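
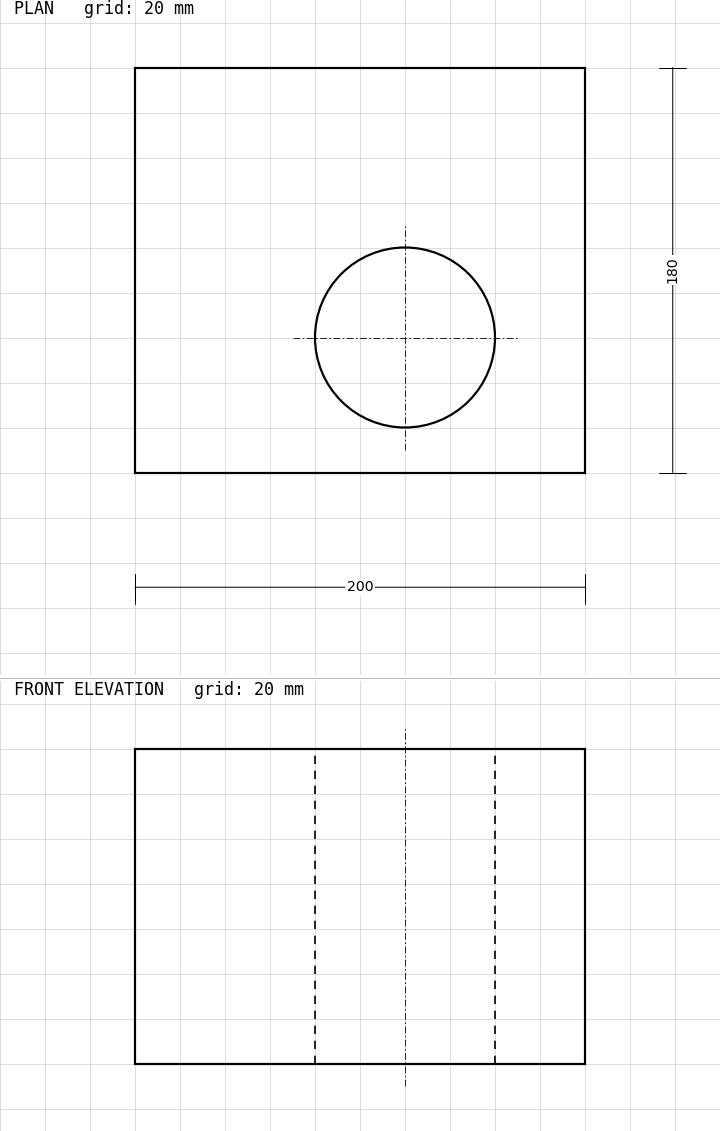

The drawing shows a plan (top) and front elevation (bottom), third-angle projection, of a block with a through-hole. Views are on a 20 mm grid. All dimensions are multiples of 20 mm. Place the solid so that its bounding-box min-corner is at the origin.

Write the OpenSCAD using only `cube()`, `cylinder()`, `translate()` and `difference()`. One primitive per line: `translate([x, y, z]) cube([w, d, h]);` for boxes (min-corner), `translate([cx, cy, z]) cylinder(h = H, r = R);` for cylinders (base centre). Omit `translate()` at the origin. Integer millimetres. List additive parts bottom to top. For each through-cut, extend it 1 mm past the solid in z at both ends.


difference() {
  cube([200, 180, 140]);
  translate([120, 60, -1]) cylinder(h = 142, r = 40);
}


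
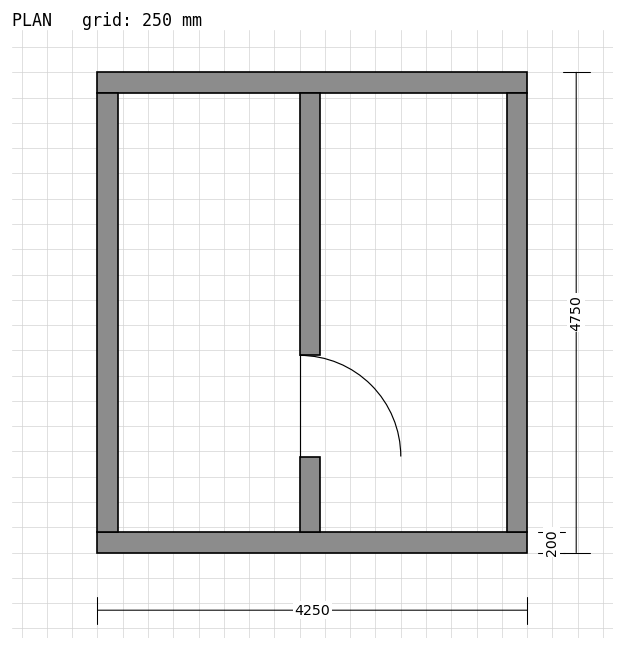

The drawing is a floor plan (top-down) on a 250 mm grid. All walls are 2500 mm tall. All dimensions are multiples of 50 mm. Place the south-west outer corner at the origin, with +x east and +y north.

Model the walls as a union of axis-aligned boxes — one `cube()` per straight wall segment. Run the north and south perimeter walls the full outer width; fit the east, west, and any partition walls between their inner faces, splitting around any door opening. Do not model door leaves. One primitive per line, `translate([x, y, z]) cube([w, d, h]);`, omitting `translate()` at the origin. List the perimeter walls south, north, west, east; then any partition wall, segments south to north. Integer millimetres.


cube([4250, 200, 2500]);
translate([0, 4550, 0]) cube([4250, 200, 2500]);
translate([0, 200, 0]) cube([200, 4350, 2500]);
translate([4050, 200, 0]) cube([200, 4350, 2500]);
translate([2000, 200, 0]) cube([200, 750, 2500]);
translate([2000, 1950, 0]) cube([200, 2600, 2500]);


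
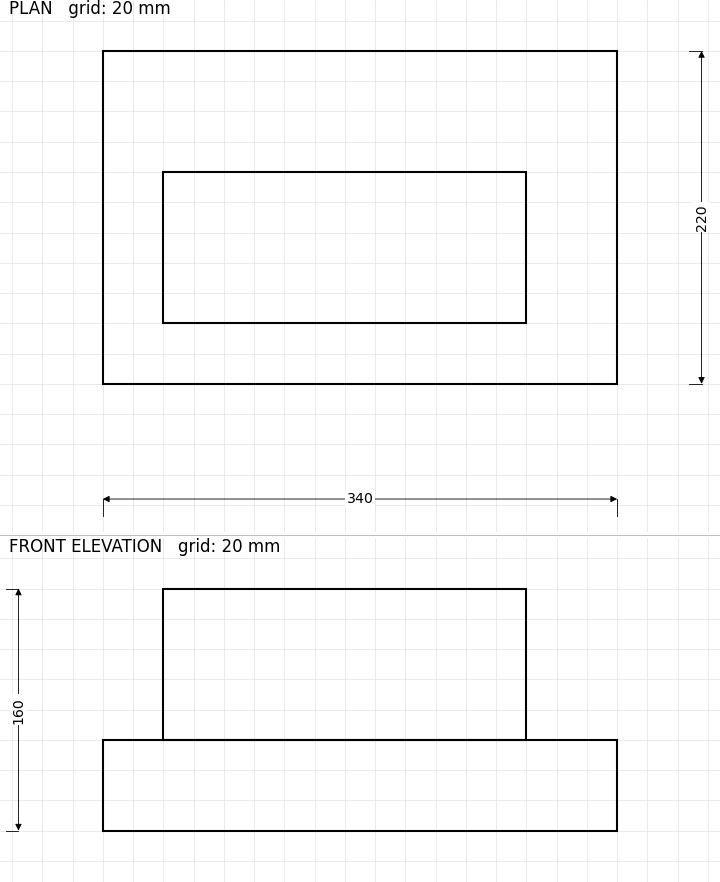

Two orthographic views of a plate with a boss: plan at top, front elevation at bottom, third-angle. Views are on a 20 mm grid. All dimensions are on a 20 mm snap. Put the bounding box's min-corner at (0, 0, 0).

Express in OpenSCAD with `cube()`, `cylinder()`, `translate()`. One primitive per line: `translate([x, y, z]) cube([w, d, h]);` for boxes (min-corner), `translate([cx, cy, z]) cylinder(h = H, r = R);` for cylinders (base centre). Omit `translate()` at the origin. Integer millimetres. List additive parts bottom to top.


cube([340, 220, 60]);
translate([40, 40, 60]) cube([240, 100, 100]);


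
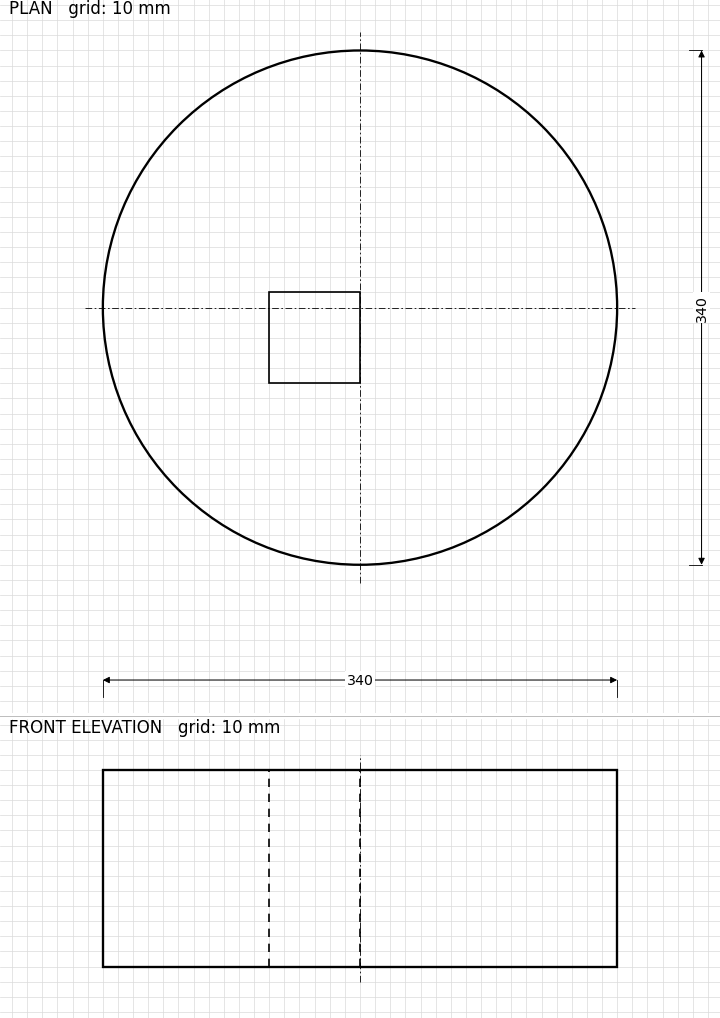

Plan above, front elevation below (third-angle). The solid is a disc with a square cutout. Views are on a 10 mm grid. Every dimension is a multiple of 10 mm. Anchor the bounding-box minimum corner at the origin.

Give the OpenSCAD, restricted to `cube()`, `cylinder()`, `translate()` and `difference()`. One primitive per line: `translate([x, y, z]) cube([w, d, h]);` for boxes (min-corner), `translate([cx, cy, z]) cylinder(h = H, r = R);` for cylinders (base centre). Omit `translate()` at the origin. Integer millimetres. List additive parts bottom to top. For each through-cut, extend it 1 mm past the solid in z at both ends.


difference() {
  translate([170, 170, 0]) cylinder(h = 130, r = 170);
  translate([110, 120, -1]) cube([60, 60, 132]);
}


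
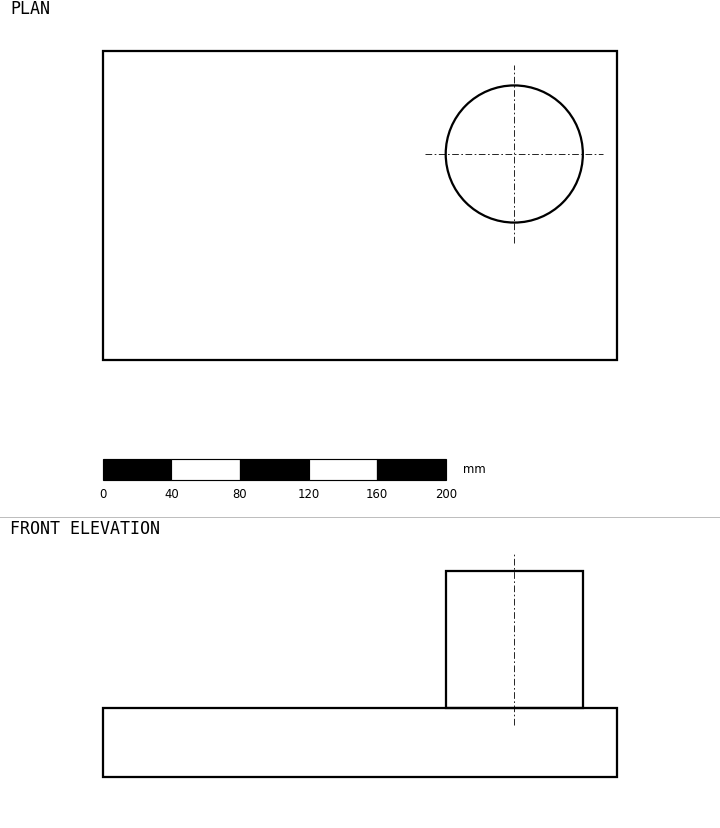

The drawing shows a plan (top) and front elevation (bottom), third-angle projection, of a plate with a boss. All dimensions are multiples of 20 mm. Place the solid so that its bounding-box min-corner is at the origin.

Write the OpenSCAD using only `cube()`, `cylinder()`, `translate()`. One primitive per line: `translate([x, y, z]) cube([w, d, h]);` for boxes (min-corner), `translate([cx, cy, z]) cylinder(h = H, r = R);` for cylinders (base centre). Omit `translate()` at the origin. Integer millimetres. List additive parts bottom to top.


cube([300, 180, 40]);
translate([240, 120, 40]) cylinder(h = 80, r = 40);


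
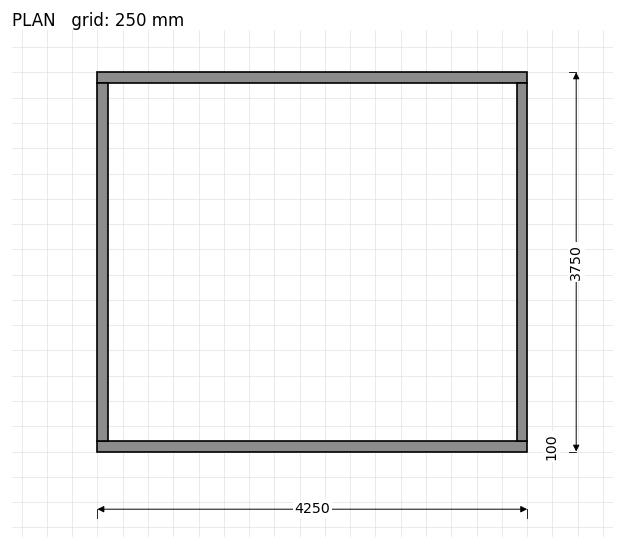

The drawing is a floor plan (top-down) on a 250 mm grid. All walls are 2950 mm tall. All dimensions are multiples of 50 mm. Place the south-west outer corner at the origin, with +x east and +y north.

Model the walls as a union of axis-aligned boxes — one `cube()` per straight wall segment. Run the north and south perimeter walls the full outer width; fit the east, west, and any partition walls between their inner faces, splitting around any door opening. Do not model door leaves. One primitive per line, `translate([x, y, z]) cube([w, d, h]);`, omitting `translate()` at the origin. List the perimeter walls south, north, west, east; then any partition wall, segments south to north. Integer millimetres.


cube([4250, 100, 2950]);
translate([0, 3650, 0]) cube([4250, 100, 2950]);
translate([0, 100, 0]) cube([100, 3550, 2950]);
translate([4150, 100, 0]) cube([100, 3550, 2950]);


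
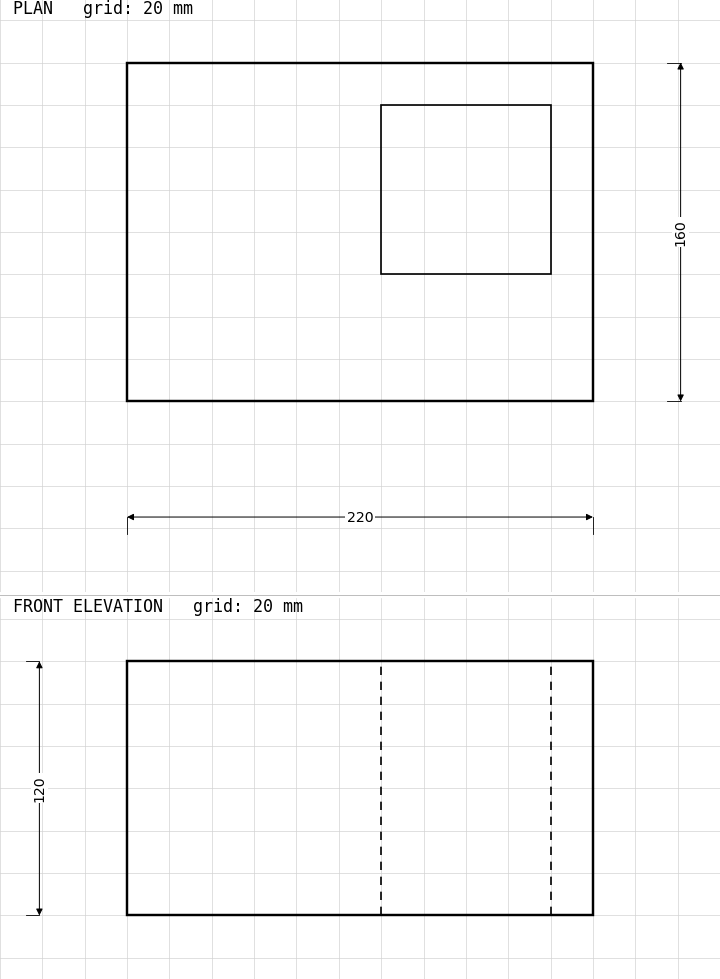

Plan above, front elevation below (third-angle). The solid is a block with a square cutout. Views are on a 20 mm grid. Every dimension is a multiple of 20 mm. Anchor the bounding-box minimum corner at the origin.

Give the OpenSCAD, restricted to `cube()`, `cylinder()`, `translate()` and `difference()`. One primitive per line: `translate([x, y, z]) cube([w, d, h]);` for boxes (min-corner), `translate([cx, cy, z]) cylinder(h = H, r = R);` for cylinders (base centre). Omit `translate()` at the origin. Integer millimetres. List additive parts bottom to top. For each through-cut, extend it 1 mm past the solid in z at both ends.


difference() {
  cube([220, 160, 120]);
  translate([120, 60, -1]) cube([80, 80, 122]);
}


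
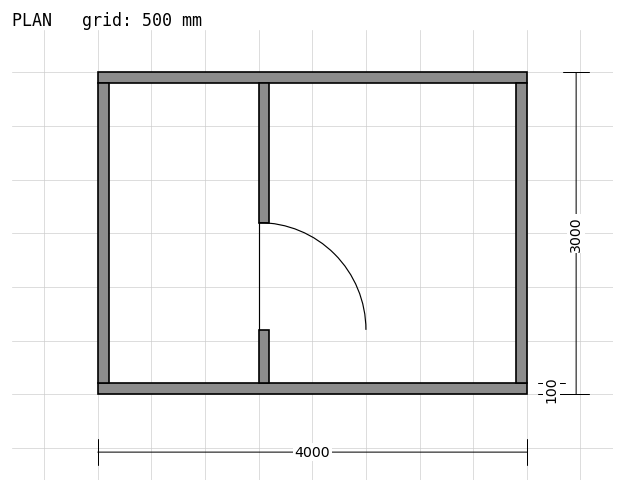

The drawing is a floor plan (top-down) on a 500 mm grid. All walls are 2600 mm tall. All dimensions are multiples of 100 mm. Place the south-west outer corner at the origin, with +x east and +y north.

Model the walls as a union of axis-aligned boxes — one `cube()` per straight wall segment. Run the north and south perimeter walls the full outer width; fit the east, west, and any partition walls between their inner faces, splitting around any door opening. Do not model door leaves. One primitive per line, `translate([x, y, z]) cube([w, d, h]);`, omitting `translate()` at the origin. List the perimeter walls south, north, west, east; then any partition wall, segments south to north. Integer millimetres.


cube([4000, 100, 2600]);
translate([0, 2900, 0]) cube([4000, 100, 2600]);
translate([0, 100, 0]) cube([100, 2800, 2600]);
translate([3900, 100, 0]) cube([100, 2800, 2600]);
translate([1500, 100, 0]) cube([100, 500, 2600]);
translate([1500, 1600, 0]) cube([100, 1300, 2600]);


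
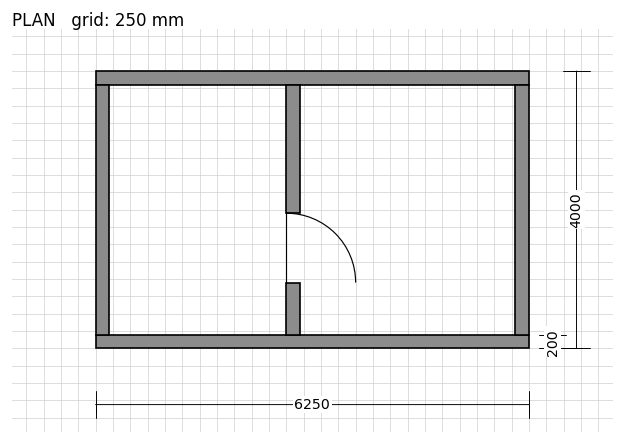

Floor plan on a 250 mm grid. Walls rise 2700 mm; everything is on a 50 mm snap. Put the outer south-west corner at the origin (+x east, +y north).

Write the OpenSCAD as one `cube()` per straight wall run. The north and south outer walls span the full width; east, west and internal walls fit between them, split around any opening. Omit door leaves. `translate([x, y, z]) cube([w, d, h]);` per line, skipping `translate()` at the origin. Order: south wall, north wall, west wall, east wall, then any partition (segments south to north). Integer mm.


cube([6250, 200, 2700]);
translate([0, 3800, 0]) cube([6250, 200, 2700]);
translate([0, 200, 0]) cube([200, 3600, 2700]);
translate([6050, 200, 0]) cube([200, 3600, 2700]);
translate([2750, 200, 0]) cube([200, 750, 2700]);
translate([2750, 1950, 0]) cube([200, 1850, 2700]);


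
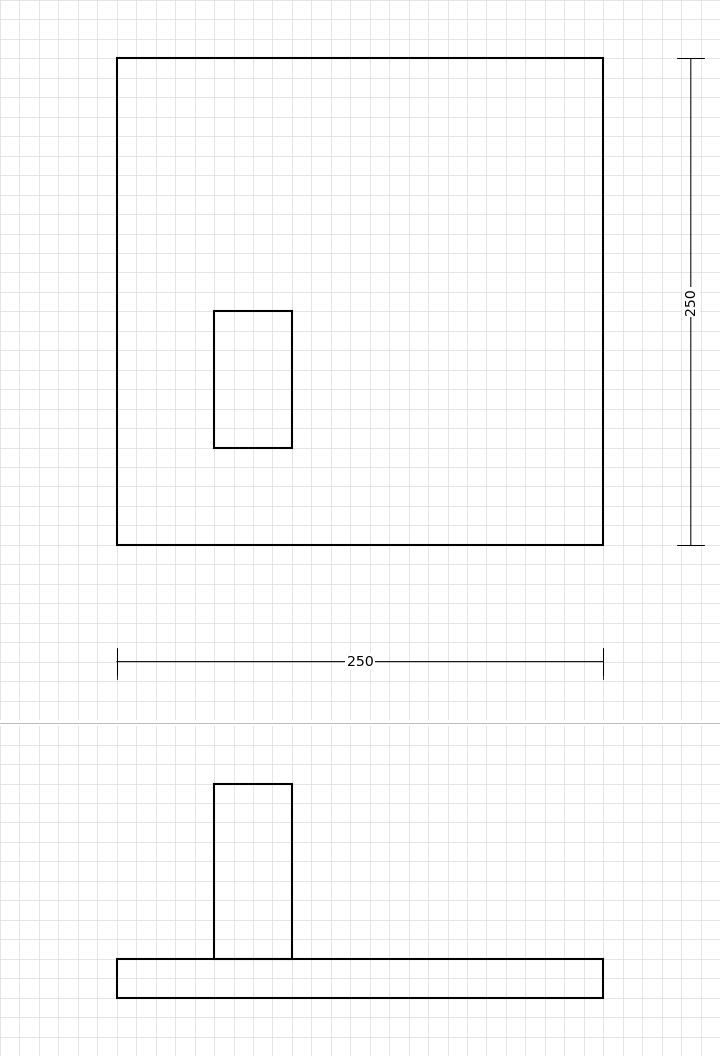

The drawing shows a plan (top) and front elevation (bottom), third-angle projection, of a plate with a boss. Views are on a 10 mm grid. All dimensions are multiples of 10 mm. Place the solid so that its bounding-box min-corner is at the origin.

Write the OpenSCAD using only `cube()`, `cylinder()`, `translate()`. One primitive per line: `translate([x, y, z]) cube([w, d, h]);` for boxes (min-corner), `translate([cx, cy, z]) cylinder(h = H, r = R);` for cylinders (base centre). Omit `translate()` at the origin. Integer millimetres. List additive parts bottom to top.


cube([250, 250, 20]);
translate([50, 50, 20]) cube([40, 70, 90]);


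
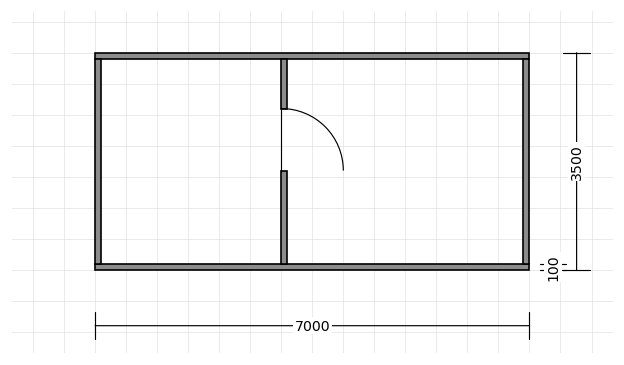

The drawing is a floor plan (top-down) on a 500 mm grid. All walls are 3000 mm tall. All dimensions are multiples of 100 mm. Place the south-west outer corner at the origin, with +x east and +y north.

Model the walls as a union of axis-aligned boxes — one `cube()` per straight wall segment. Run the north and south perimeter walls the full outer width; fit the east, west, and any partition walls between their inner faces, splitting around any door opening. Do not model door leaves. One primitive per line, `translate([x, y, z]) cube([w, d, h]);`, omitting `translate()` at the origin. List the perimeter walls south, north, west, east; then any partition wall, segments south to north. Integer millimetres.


cube([7000, 100, 3000]);
translate([0, 3400, 0]) cube([7000, 100, 3000]);
translate([0, 100, 0]) cube([100, 3300, 3000]);
translate([6900, 100, 0]) cube([100, 3300, 3000]);
translate([3000, 100, 0]) cube([100, 1500, 3000]);
translate([3000, 2600, 0]) cube([100, 800, 3000]);


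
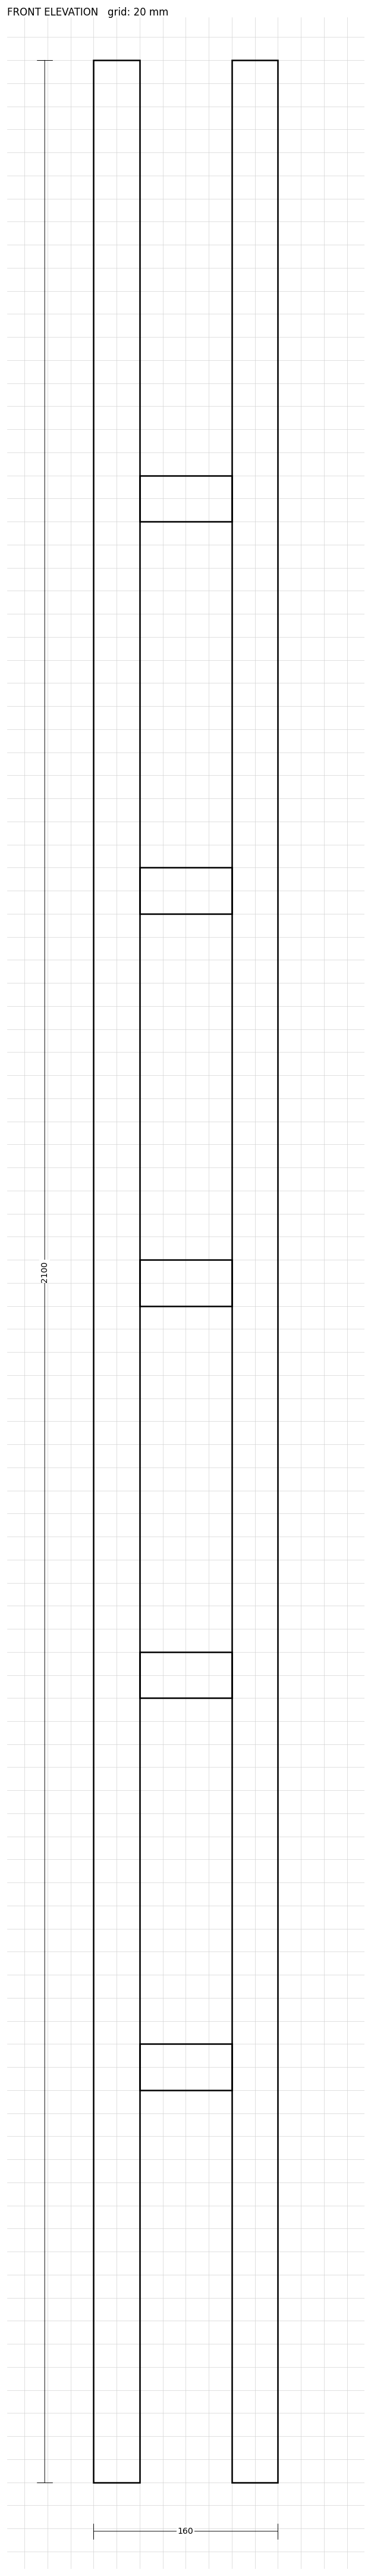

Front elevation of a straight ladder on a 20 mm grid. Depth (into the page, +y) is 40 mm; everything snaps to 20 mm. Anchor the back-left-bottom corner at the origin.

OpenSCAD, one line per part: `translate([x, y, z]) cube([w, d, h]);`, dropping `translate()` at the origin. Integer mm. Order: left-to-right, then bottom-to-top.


cube([40, 40, 2100]);
translate([40, 0, 340]) cube([80, 40, 40]);
translate([40, 0, 680]) cube([80, 40, 40]);
translate([40, 0, 1020]) cube([80, 40, 40]);
translate([40, 0, 1360]) cube([80, 40, 40]);
translate([40, 0, 1700]) cube([80, 40, 40]);
translate([120, 0, 0]) cube([40, 40, 2100]);


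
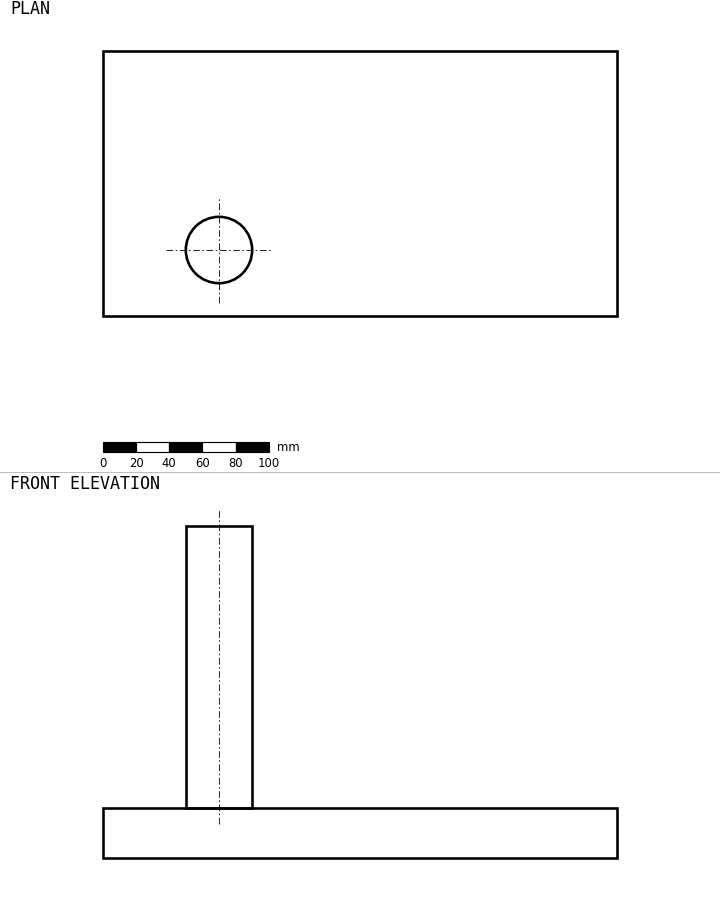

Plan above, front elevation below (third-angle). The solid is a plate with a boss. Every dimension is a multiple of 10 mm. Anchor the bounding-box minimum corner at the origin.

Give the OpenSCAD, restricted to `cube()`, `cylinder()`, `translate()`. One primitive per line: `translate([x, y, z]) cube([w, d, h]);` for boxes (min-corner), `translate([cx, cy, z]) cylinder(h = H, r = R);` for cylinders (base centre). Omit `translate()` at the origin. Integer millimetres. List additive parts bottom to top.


cube([310, 160, 30]);
translate([70, 40, 30]) cylinder(h = 170, r = 20);


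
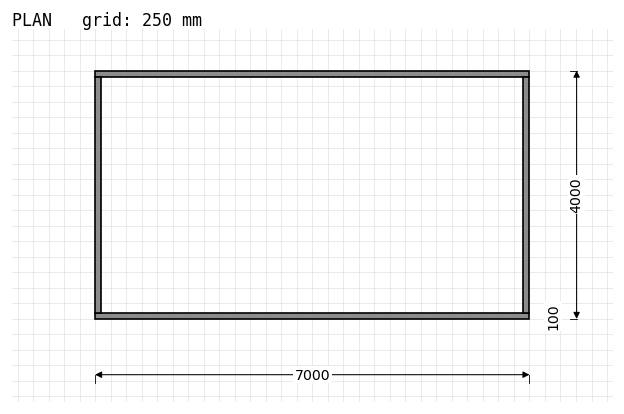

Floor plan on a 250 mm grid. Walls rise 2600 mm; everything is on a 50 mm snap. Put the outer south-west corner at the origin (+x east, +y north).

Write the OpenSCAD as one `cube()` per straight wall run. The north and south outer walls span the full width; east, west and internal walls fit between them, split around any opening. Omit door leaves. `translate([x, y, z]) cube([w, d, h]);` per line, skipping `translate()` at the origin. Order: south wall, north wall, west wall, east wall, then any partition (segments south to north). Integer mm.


cube([7000, 100, 2600]);
translate([0, 3900, 0]) cube([7000, 100, 2600]);
translate([0, 100, 0]) cube([100, 3800, 2600]);
translate([6900, 100, 0]) cube([100, 3800, 2600]);


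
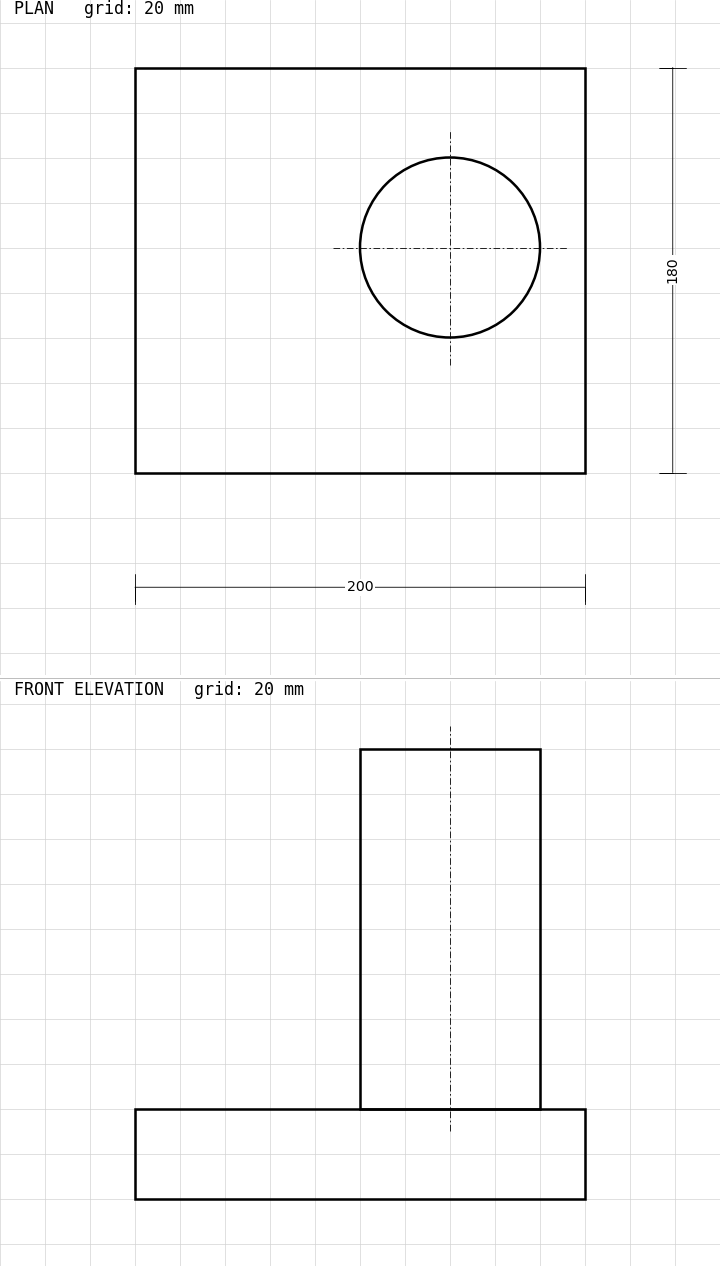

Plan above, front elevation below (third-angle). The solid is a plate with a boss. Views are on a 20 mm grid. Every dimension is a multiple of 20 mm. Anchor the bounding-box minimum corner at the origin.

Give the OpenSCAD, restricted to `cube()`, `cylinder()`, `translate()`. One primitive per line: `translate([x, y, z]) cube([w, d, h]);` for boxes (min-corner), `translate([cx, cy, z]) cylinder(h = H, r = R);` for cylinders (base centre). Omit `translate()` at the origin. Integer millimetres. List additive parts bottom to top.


cube([200, 180, 40]);
translate([140, 100, 40]) cylinder(h = 160, r = 40);


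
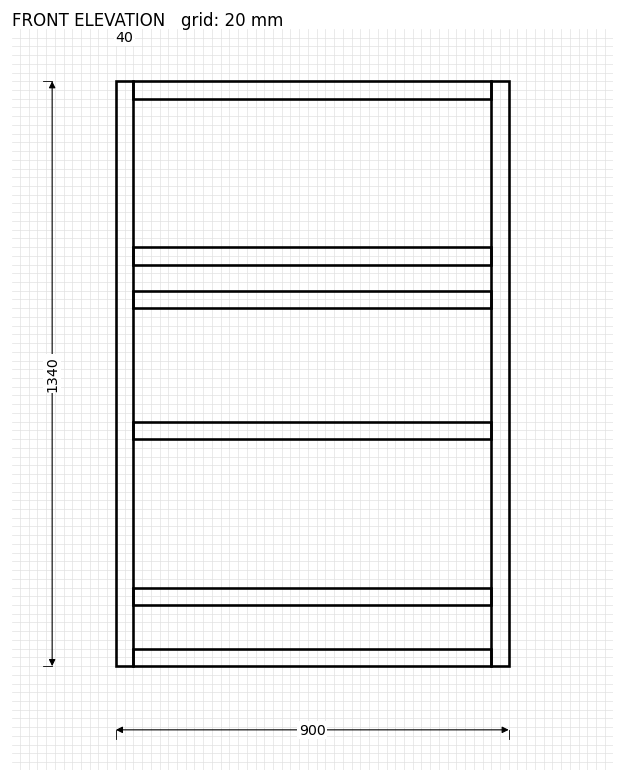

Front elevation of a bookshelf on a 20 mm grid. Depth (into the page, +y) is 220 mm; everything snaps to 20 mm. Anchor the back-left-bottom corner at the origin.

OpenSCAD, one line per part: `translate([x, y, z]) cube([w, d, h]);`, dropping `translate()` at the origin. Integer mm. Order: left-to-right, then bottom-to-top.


cube([40, 220, 1340]);
translate([40, 0, 0]) cube([820, 220, 40]);
translate([40, 0, 140]) cube([820, 220, 40]);
translate([40, 0, 520]) cube([820, 220, 40]);
translate([40, 0, 820]) cube([820, 220, 40]);
translate([40, 0, 920]) cube([820, 220, 40]);
translate([40, 0, 1300]) cube([820, 220, 40]);
translate([860, 0, 0]) cube([40, 220, 1340]);


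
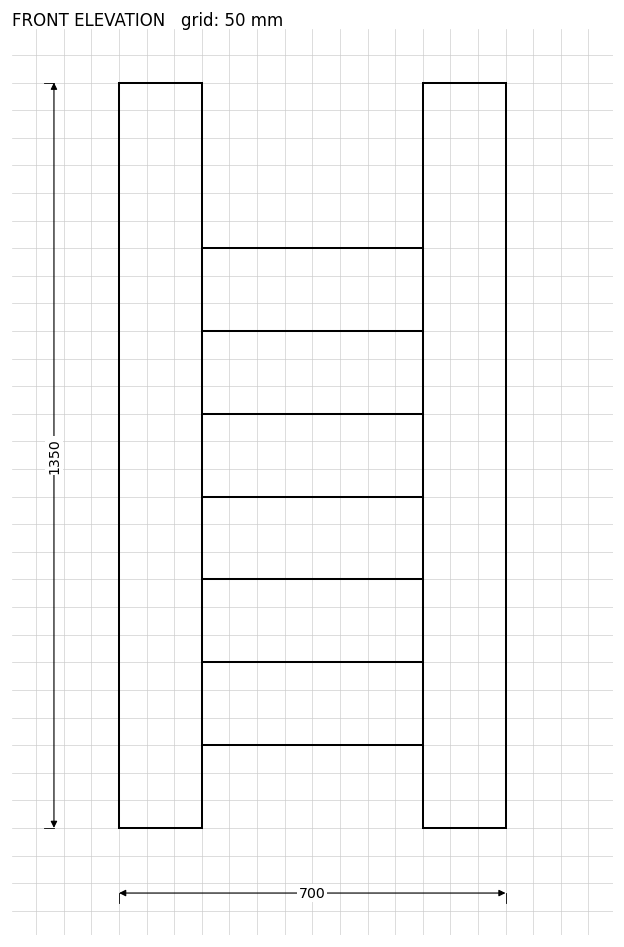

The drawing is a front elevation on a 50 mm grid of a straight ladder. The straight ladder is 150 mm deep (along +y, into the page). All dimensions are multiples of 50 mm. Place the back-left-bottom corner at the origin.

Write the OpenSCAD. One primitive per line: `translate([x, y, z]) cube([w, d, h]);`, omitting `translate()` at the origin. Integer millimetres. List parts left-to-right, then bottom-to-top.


cube([150, 150, 1350]);
translate([150, 0, 150]) cube([400, 150, 150]);
translate([150, 0, 300]) cube([400, 150, 150]);
translate([150, 0, 450]) cube([400, 150, 150]);
translate([150, 0, 600]) cube([400, 150, 150]);
translate([150, 0, 750]) cube([400, 150, 150]);
translate([150, 0, 900]) cube([400, 150, 150]);
translate([550, 0, 0]) cube([150, 150, 1350]);


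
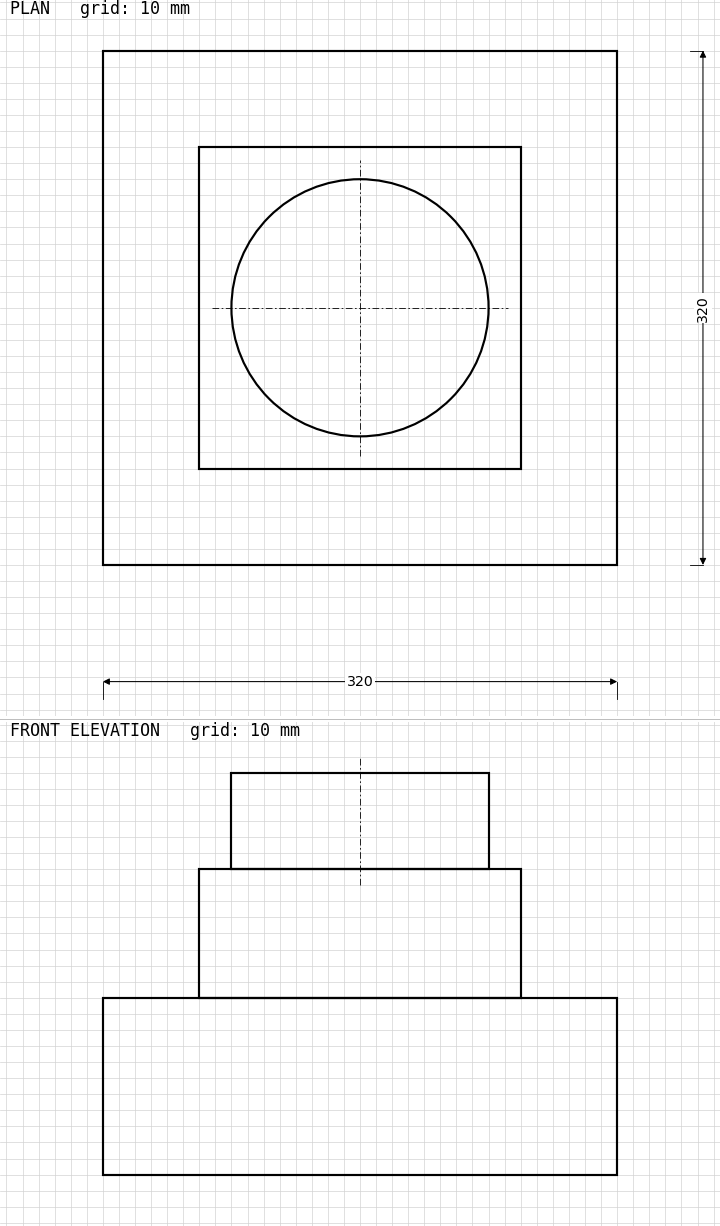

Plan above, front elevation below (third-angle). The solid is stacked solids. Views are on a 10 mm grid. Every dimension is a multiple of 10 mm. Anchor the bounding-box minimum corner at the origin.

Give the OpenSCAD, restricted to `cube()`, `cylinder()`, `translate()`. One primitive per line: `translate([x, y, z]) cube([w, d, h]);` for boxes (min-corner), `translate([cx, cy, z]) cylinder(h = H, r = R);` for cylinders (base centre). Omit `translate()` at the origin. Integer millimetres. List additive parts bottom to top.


cube([320, 320, 110]);
translate([60, 60, 110]) cube([200, 200, 80]);
translate([160, 160, 190]) cylinder(h = 60, r = 80);


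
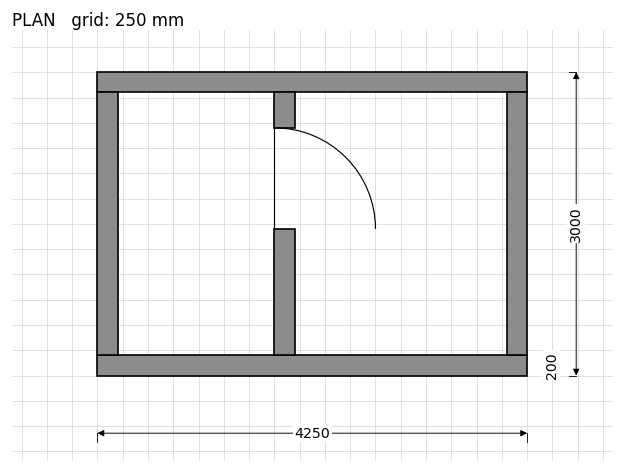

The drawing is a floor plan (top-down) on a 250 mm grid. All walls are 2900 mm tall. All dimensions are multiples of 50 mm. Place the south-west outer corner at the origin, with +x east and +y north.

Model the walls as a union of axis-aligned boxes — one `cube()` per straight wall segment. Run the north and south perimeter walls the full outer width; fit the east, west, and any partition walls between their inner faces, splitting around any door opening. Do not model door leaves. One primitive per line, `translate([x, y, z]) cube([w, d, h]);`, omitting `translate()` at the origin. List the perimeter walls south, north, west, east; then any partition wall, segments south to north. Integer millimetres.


cube([4250, 200, 2900]);
translate([0, 2800, 0]) cube([4250, 200, 2900]);
translate([0, 200, 0]) cube([200, 2600, 2900]);
translate([4050, 200, 0]) cube([200, 2600, 2900]);
translate([1750, 200, 0]) cube([200, 1250, 2900]);
translate([1750, 2450, 0]) cube([200, 350, 2900]);


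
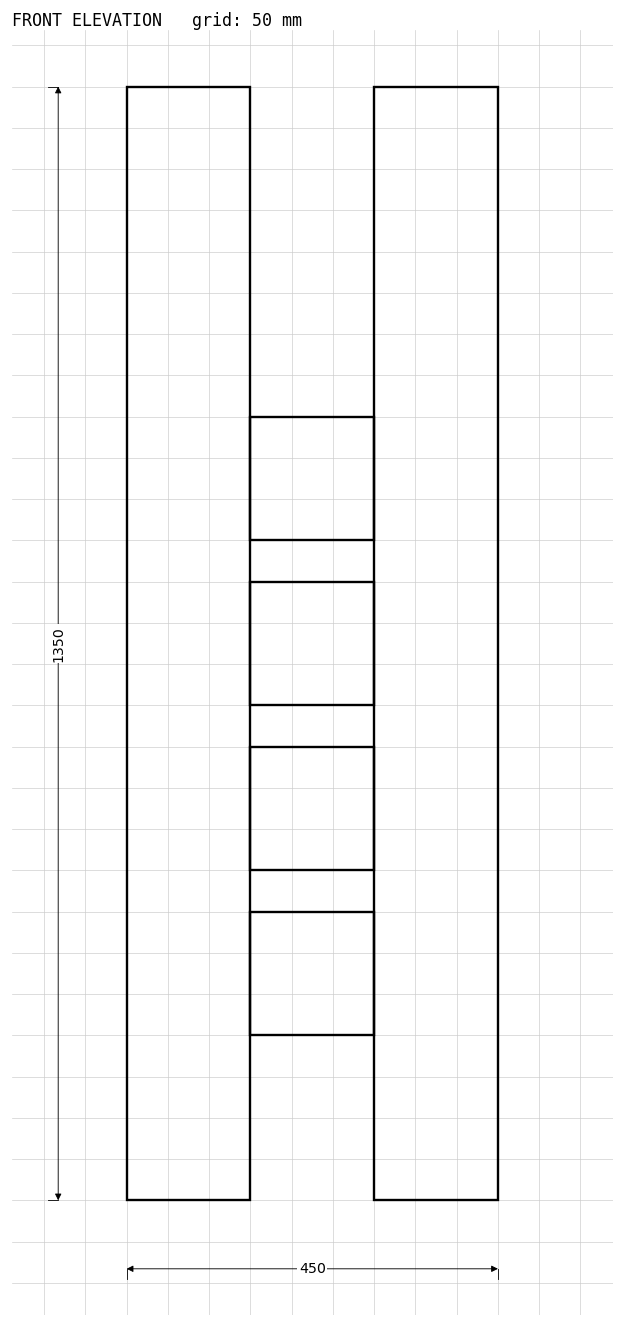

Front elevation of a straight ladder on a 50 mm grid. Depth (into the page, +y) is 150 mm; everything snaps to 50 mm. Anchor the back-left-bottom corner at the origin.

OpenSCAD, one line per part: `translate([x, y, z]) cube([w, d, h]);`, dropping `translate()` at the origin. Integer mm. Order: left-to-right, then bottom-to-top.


cube([150, 150, 1350]);
translate([150, 0, 200]) cube([150, 150, 150]);
translate([150, 0, 400]) cube([150, 150, 150]);
translate([150, 0, 600]) cube([150, 150, 150]);
translate([150, 0, 800]) cube([150, 150, 150]);
translate([300, 0, 0]) cube([150, 150, 1350]);


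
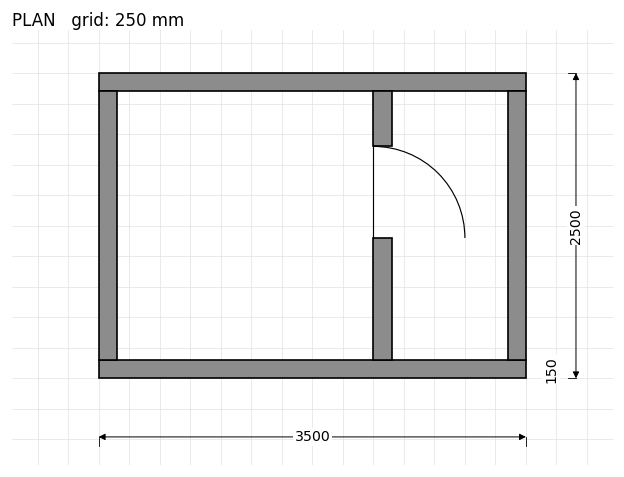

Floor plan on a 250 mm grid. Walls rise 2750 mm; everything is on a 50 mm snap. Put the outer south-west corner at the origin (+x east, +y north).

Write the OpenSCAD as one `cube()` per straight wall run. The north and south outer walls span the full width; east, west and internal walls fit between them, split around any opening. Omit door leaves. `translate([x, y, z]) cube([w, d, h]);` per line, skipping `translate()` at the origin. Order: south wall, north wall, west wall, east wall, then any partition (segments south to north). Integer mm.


cube([3500, 150, 2750]);
translate([0, 2350, 0]) cube([3500, 150, 2750]);
translate([0, 150, 0]) cube([150, 2200, 2750]);
translate([3350, 150, 0]) cube([150, 2200, 2750]);
translate([2250, 150, 0]) cube([150, 1000, 2750]);
translate([2250, 1900, 0]) cube([150, 450, 2750]);


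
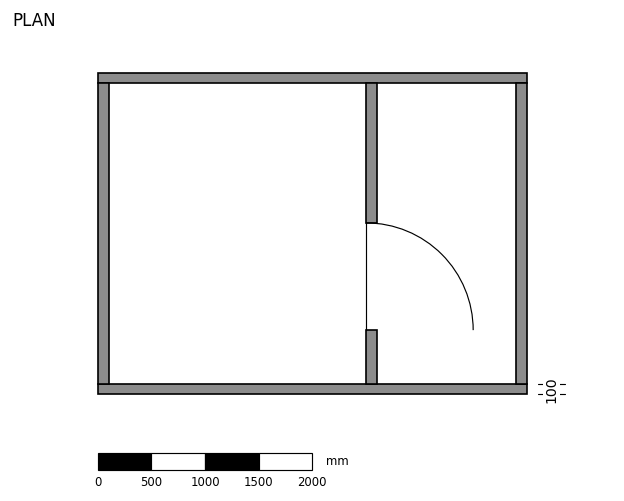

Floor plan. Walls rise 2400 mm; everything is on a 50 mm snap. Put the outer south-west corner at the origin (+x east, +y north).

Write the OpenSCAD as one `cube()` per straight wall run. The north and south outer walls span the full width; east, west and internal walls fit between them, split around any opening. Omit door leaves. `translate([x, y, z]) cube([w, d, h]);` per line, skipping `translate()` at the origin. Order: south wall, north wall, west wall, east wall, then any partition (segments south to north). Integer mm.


cube([4000, 100, 2400]);
translate([0, 2900, 0]) cube([4000, 100, 2400]);
translate([0, 100, 0]) cube([100, 2800, 2400]);
translate([3900, 100, 0]) cube([100, 2800, 2400]);
translate([2500, 100, 0]) cube([100, 500, 2400]);
translate([2500, 1600, 0]) cube([100, 1300, 2400]);


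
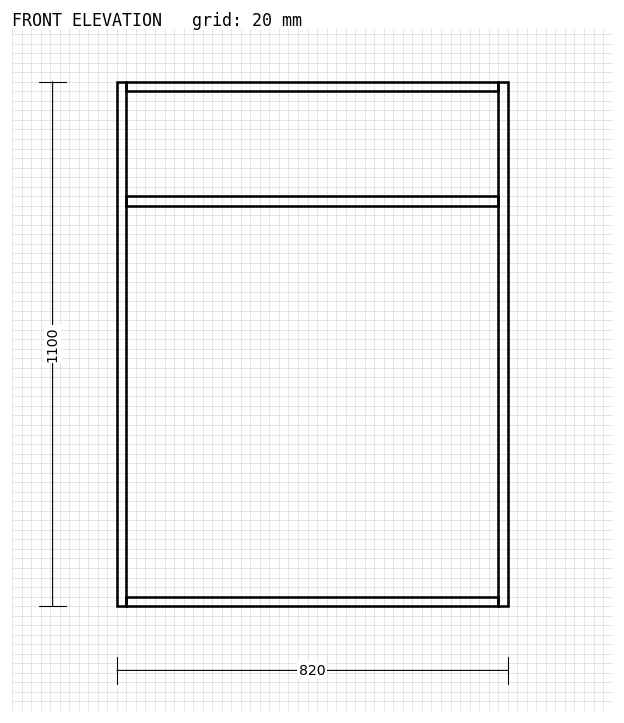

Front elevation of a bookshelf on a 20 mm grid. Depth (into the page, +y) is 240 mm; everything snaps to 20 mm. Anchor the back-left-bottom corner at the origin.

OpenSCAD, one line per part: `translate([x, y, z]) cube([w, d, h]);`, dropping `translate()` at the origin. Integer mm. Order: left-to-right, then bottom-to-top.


cube([20, 240, 1100]);
translate([20, 0, 0]) cube([780, 240, 20]);
translate([20, 0, 840]) cube([780, 240, 20]);
translate([20, 0, 1080]) cube([780, 240, 20]);
translate([800, 0, 0]) cube([20, 240, 1100]);


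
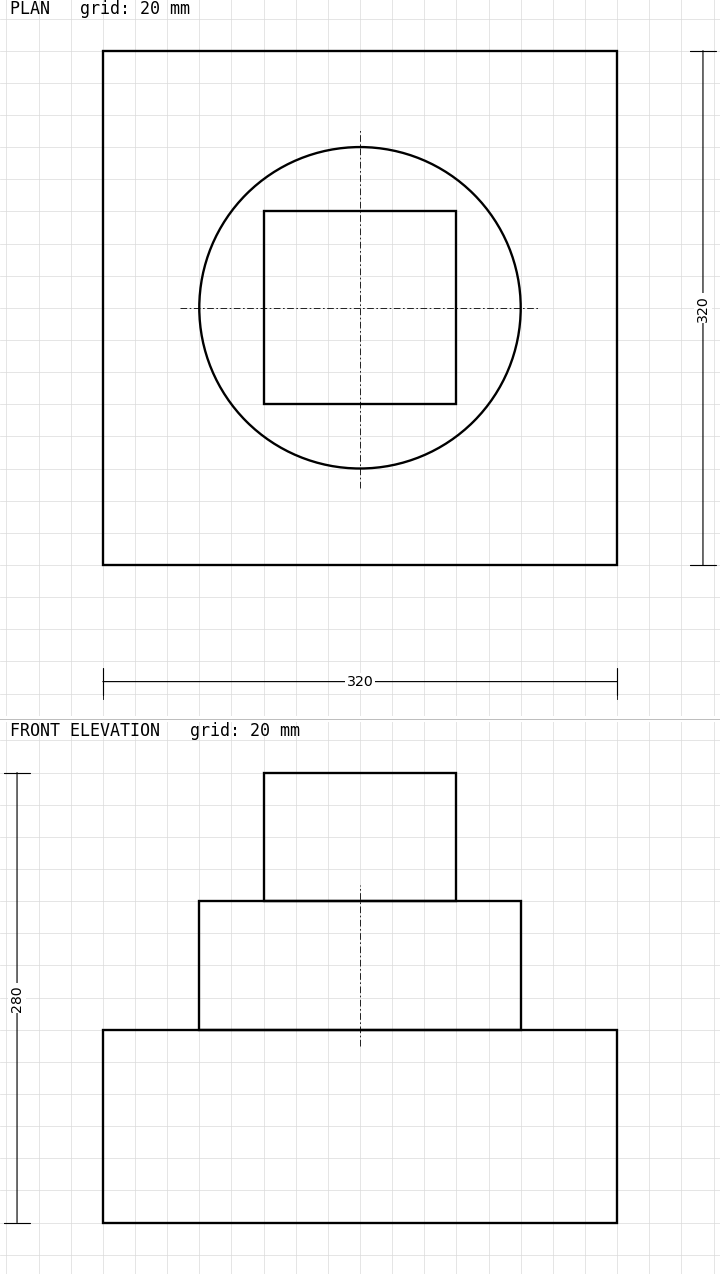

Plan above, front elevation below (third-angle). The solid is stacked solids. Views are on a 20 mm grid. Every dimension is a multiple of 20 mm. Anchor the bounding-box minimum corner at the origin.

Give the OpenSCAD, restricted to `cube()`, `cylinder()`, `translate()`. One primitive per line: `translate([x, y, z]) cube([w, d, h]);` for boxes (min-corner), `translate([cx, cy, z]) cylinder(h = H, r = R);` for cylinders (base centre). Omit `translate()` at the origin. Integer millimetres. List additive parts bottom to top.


cube([320, 320, 120]);
translate([160, 160, 120]) cylinder(h = 80, r = 100);
translate([100, 100, 200]) cube([120, 120, 80]);


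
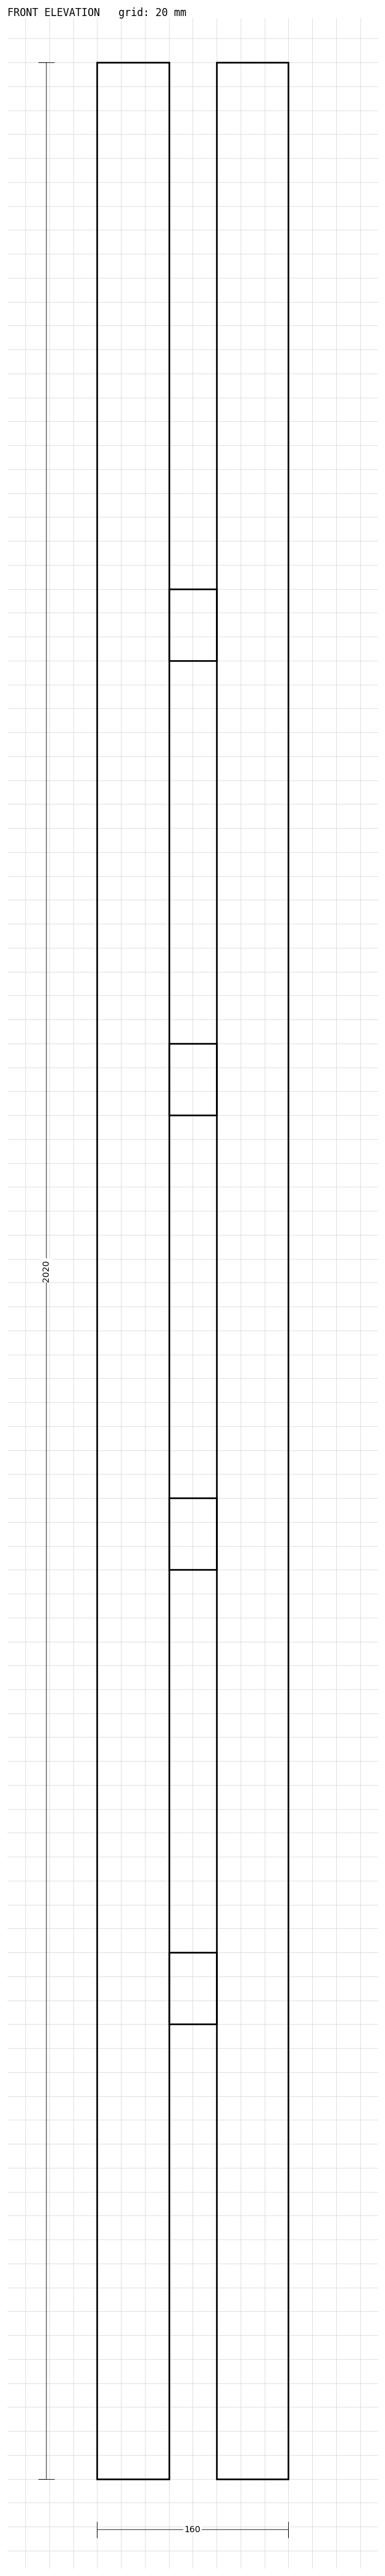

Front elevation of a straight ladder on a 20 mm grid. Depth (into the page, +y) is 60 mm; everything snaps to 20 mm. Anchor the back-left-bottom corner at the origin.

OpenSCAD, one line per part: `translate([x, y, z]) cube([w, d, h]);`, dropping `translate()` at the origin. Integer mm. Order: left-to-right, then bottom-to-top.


cube([60, 60, 2020]);
translate([60, 0, 380]) cube([40, 60, 60]);
translate([60, 0, 760]) cube([40, 60, 60]);
translate([60, 0, 1140]) cube([40, 60, 60]);
translate([60, 0, 1520]) cube([40, 60, 60]);
translate([100, 0, 0]) cube([60, 60, 2020]);


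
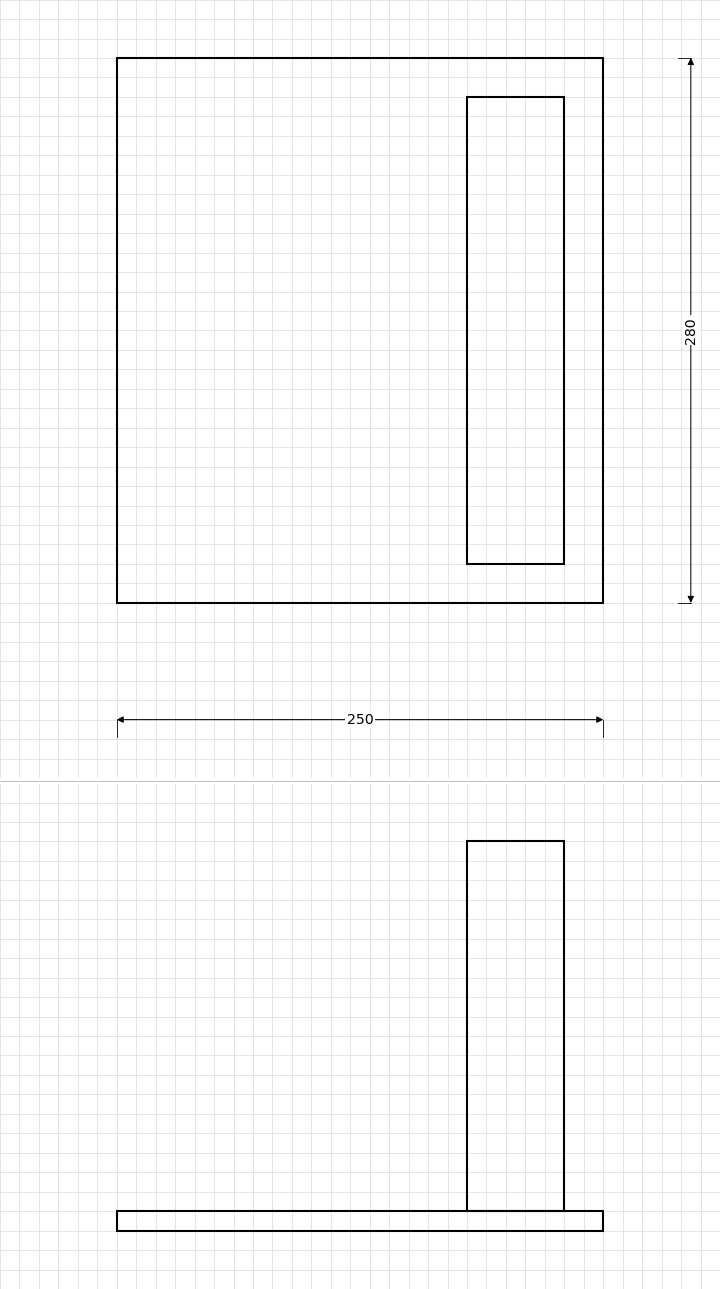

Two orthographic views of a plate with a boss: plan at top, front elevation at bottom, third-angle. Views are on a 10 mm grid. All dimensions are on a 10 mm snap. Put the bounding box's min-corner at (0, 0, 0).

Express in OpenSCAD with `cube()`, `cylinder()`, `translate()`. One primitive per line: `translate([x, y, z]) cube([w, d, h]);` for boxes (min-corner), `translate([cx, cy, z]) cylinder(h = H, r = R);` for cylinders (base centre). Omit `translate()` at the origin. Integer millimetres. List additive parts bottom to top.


cube([250, 280, 10]);
translate([180, 20, 10]) cube([50, 240, 190]);


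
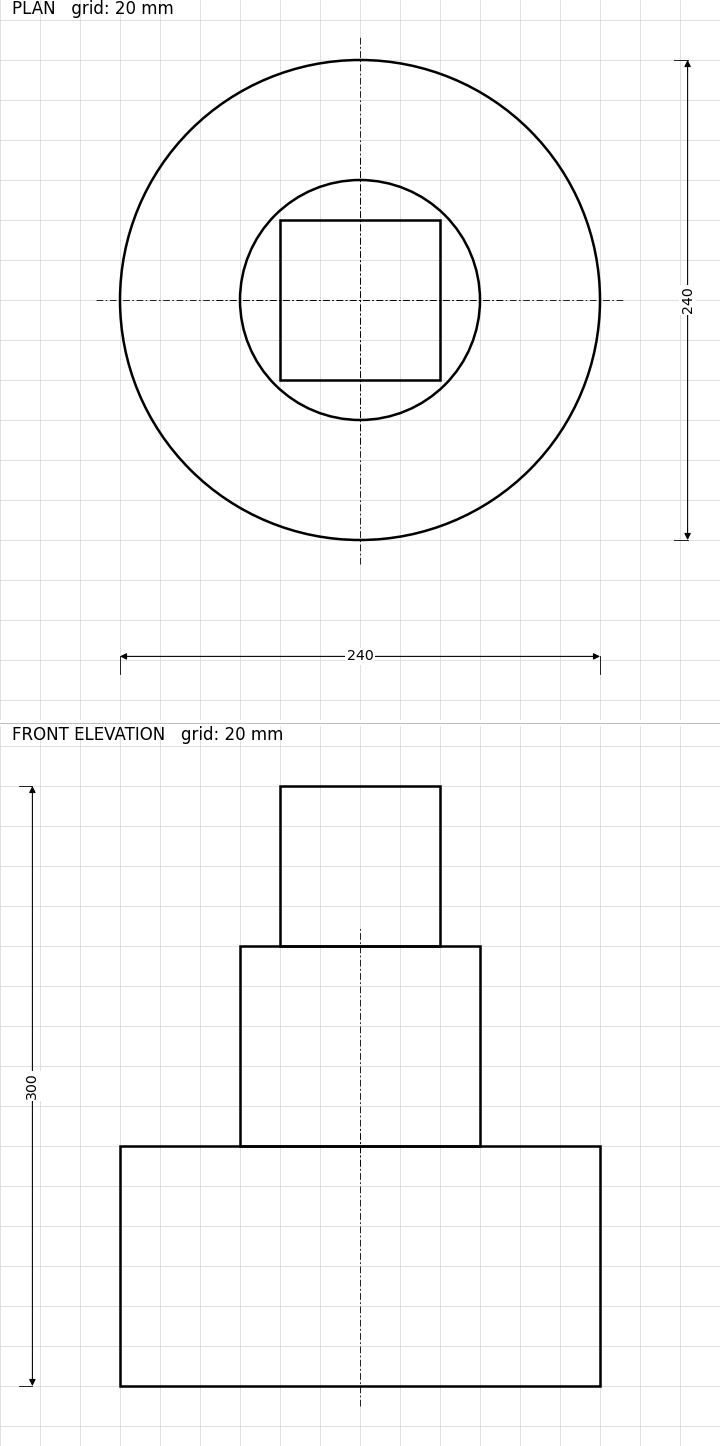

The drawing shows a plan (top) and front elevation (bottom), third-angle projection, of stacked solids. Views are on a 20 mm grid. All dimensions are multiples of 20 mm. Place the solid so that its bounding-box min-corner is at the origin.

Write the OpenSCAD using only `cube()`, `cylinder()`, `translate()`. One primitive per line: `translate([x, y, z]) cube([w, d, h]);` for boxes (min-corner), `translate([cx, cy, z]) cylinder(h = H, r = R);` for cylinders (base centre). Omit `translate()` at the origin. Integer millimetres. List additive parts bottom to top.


translate([120, 120, 0]) cylinder(h = 120, r = 120);
translate([120, 120, 120]) cylinder(h = 100, r = 60);
translate([80, 80, 220]) cube([80, 80, 80]);


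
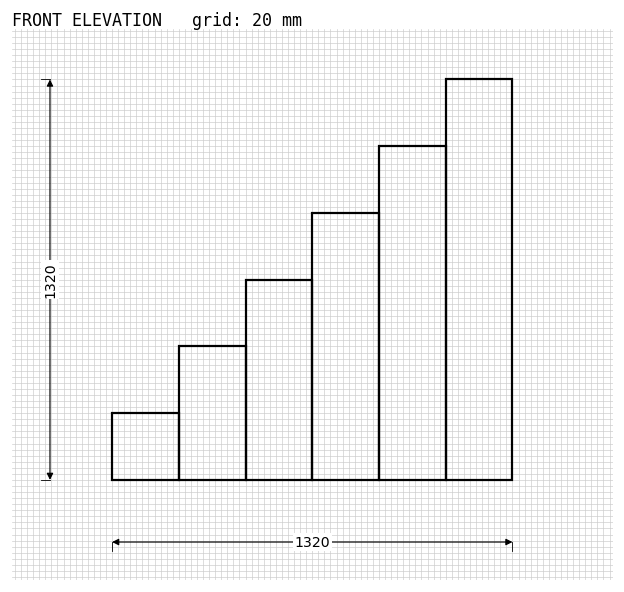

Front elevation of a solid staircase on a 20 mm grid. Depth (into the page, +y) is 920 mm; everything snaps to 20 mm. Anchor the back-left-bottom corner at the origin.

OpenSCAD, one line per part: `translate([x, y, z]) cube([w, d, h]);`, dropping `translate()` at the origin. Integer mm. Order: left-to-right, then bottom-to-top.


cube([220, 920, 220]);
translate([220, 0, 0]) cube([220, 920, 440]);
translate([440, 0, 0]) cube([220, 920, 660]);
translate([660, 0, 0]) cube([220, 920, 880]);
translate([880, 0, 0]) cube([220, 920, 1100]);
translate([1100, 0, 0]) cube([220, 920, 1320]);


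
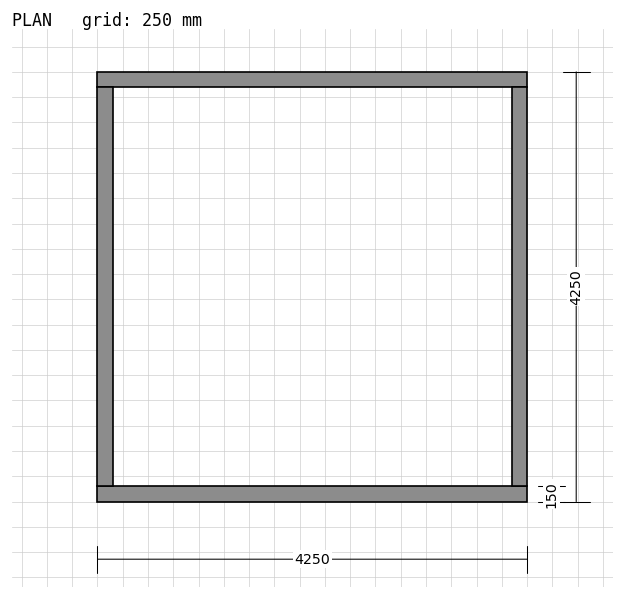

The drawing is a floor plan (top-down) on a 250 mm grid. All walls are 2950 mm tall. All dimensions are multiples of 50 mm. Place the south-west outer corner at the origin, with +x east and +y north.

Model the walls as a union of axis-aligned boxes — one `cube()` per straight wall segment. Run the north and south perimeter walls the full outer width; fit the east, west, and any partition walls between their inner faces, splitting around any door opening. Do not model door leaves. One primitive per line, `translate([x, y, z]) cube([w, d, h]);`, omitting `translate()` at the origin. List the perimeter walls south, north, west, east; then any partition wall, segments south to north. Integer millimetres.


cube([4250, 150, 2950]);
translate([0, 4100, 0]) cube([4250, 150, 2950]);
translate([0, 150, 0]) cube([150, 3950, 2950]);
translate([4100, 150, 0]) cube([150, 3950, 2950]);


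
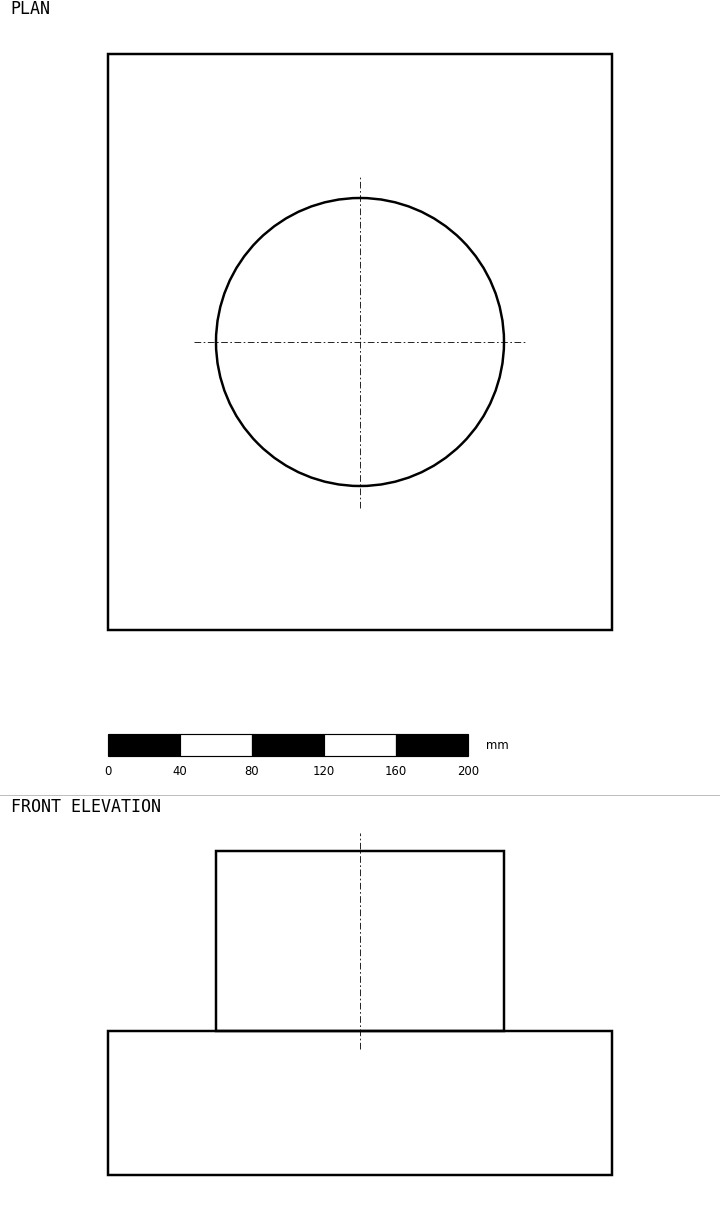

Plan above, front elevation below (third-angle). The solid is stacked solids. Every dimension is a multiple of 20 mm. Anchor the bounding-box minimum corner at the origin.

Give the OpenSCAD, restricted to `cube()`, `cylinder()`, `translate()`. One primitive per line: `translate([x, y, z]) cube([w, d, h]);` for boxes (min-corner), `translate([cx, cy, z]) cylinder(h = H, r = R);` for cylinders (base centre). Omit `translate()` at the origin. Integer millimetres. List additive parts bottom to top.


cube([280, 320, 80]);
translate([140, 160, 80]) cylinder(h = 100, r = 80);


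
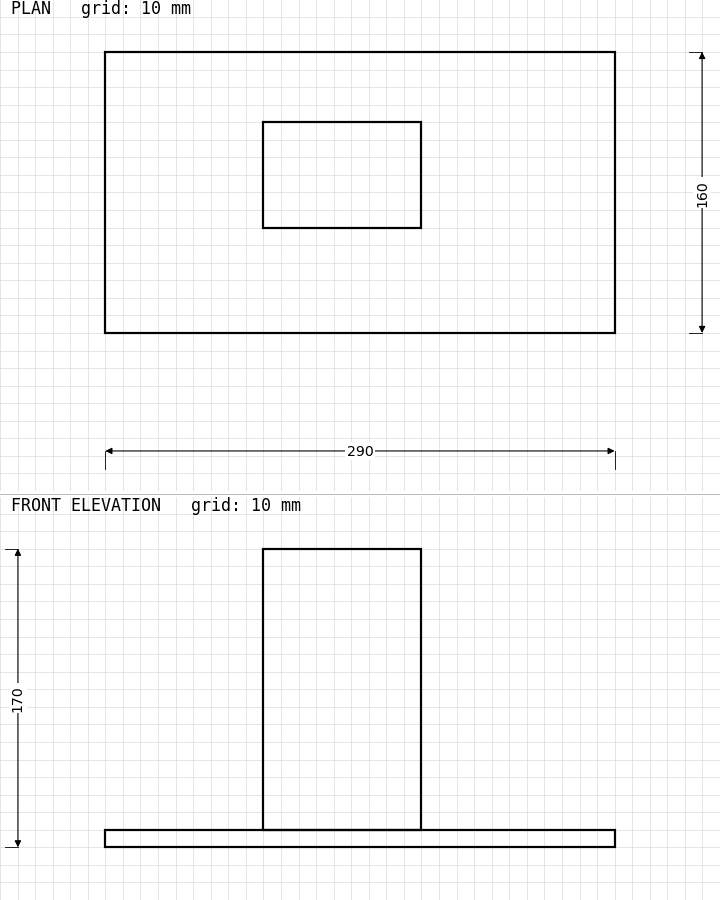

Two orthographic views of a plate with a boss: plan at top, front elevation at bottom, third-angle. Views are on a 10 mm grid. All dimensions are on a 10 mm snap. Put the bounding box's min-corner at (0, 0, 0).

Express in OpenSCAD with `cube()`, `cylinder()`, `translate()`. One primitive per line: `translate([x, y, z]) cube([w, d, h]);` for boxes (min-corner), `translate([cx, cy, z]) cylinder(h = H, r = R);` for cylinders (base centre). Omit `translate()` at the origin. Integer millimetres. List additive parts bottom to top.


cube([290, 160, 10]);
translate([90, 60, 10]) cube([90, 60, 160]);


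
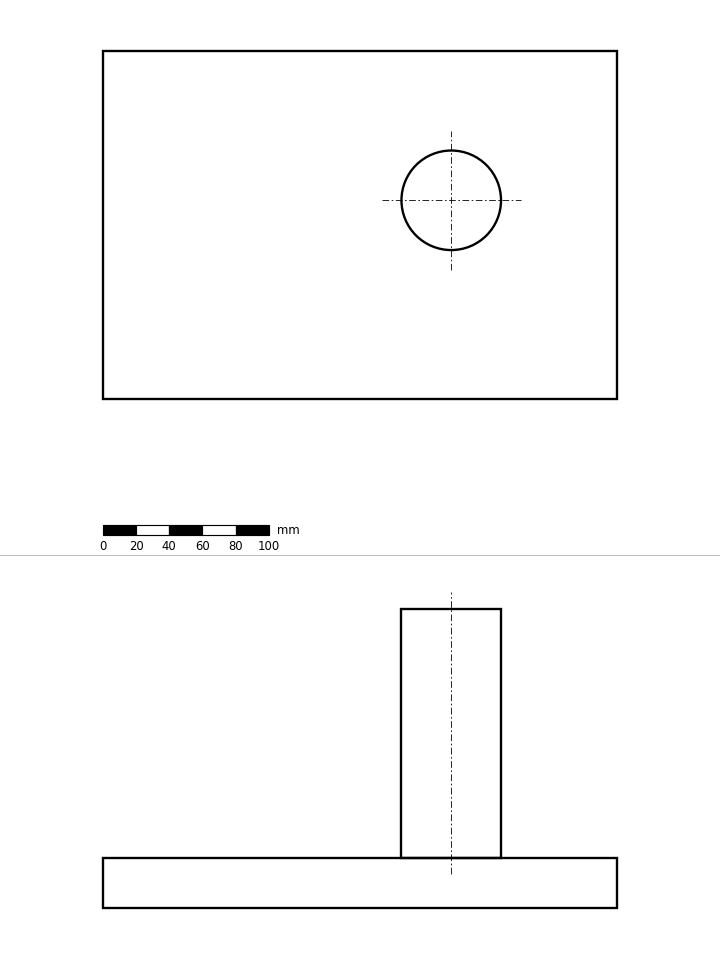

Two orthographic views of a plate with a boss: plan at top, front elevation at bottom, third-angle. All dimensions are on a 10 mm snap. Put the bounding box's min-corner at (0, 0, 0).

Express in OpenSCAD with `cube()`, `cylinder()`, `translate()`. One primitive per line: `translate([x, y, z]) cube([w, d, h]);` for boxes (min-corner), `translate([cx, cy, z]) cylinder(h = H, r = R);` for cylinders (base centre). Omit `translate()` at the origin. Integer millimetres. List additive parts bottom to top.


cube([310, 210, 30]);
translate([210, 120, 30]) cylinder(h = 150, r = 30);


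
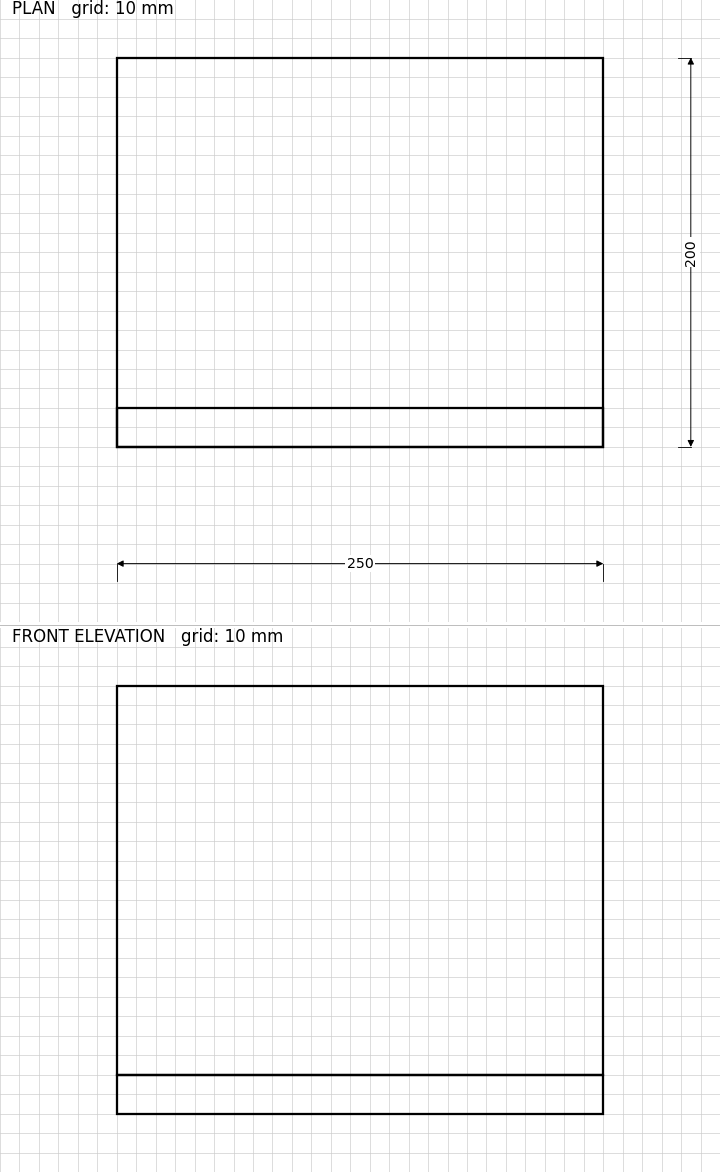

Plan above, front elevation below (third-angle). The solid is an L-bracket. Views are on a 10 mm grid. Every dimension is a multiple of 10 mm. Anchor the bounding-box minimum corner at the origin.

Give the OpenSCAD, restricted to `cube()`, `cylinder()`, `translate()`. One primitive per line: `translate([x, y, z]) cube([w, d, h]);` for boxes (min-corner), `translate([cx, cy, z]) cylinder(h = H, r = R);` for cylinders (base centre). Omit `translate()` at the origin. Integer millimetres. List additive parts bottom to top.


cube([250, 200, 20]);
translate([0, 0, 20]) cube([250, 20, 200]);


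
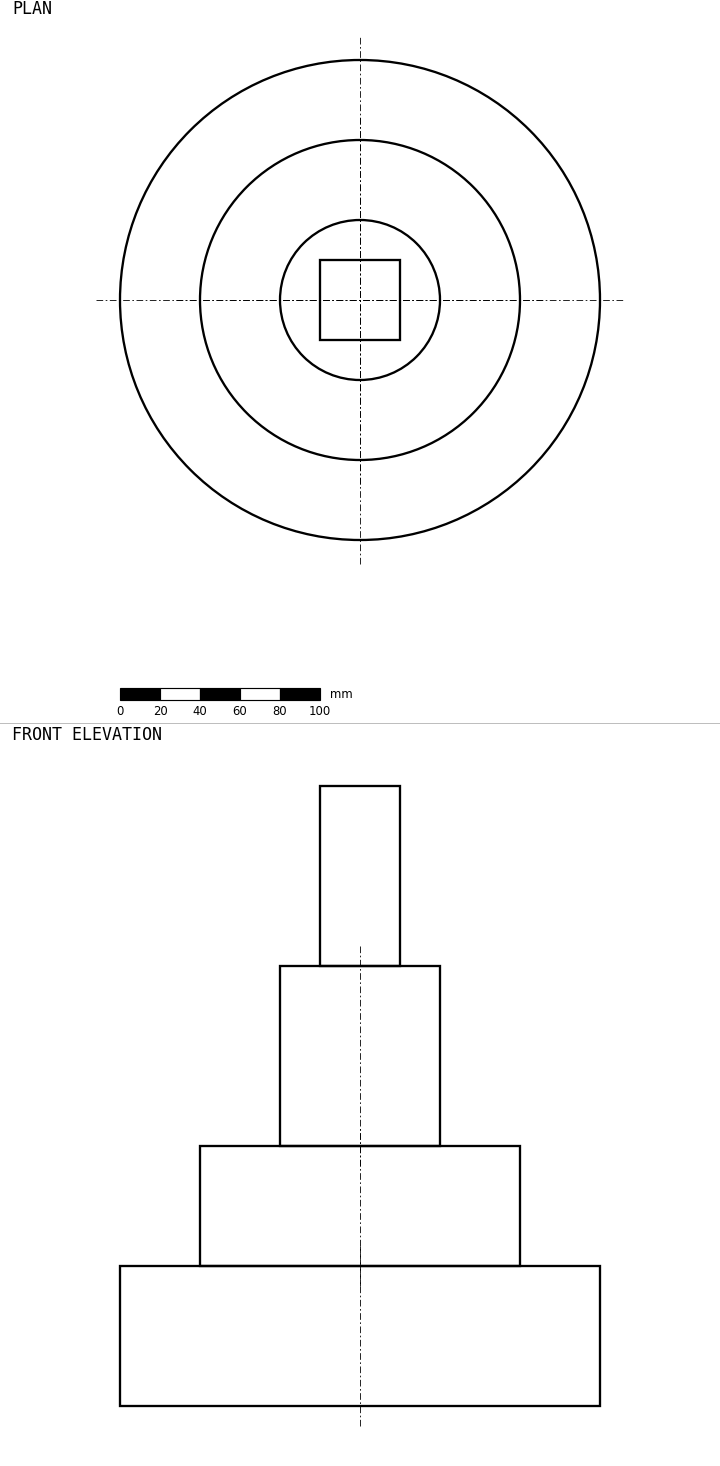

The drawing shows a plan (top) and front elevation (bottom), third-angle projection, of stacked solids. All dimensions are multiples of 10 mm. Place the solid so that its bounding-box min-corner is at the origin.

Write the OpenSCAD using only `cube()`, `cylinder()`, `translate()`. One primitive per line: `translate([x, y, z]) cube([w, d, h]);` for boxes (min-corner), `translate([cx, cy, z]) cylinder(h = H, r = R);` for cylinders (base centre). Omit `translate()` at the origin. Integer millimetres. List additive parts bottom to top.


translate([120, 120, 0]) cylinder(h = 70, r = 120);
translate([120, 120, 70]) cylinder(h = 60, r = 80);
translate([120, 120, 130]) cylinder(h = 90, r = 40);
translate([100, 100, 220]) cube([40, 40, 90]);


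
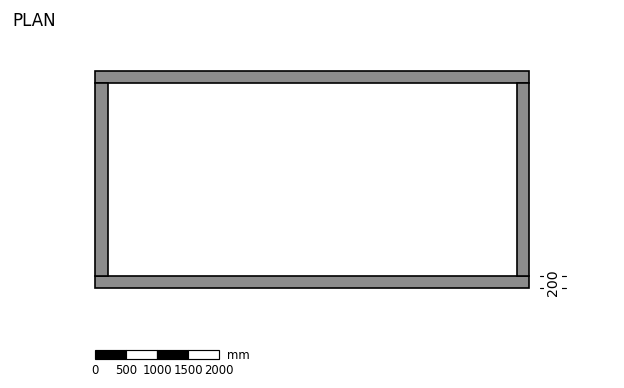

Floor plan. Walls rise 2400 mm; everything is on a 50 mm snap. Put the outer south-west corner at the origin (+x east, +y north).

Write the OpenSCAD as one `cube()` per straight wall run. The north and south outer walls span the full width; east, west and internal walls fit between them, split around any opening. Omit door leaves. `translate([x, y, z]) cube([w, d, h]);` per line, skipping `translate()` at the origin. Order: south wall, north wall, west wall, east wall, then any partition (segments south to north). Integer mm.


cube([7000, 200, 2400]);
translate([0, 3300, 0]) cube([7000, 200, 2400]);
translate([0, 200, 0]) cube([200, 3100, 2400]);
translate([6800, 200, 0]) cube([200, 3100, 2400]);


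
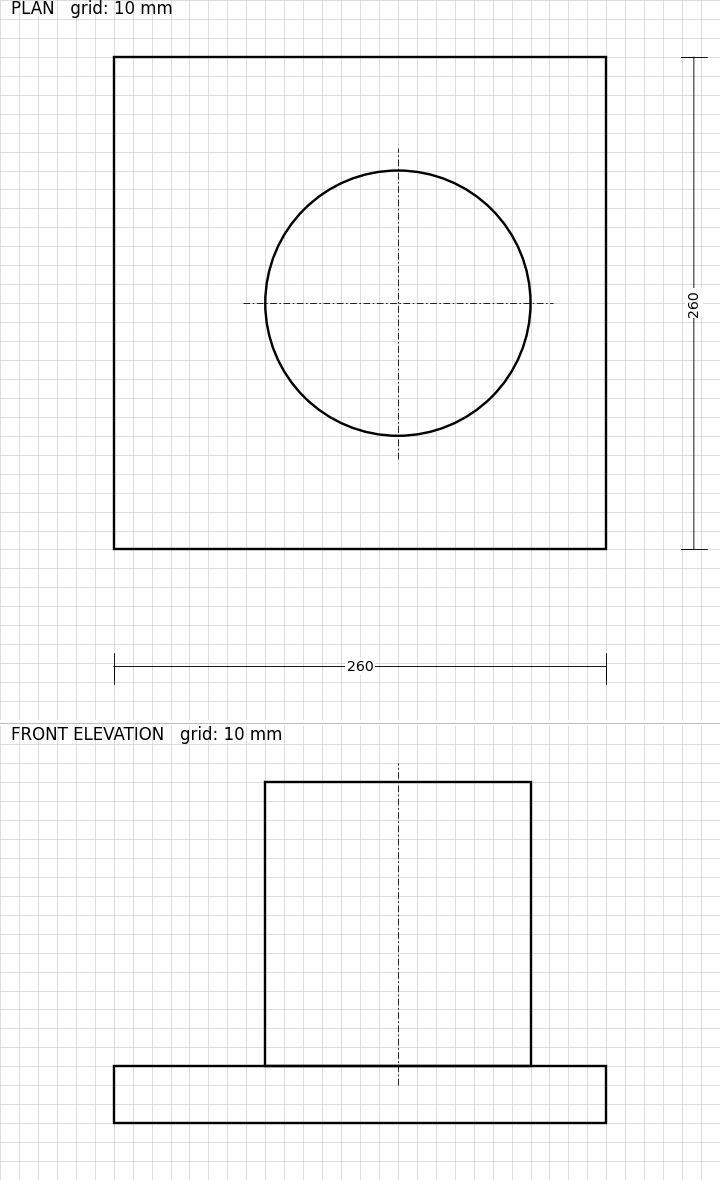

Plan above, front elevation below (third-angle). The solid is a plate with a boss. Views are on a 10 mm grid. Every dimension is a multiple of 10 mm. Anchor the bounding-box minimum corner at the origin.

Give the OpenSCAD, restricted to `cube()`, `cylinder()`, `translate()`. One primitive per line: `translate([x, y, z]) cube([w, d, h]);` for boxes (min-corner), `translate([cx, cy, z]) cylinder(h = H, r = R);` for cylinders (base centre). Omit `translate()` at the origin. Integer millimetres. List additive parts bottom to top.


cube([260, 260, 30]);
translate([150, 130, 30]) cylinder(h = 150, r = 70);
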